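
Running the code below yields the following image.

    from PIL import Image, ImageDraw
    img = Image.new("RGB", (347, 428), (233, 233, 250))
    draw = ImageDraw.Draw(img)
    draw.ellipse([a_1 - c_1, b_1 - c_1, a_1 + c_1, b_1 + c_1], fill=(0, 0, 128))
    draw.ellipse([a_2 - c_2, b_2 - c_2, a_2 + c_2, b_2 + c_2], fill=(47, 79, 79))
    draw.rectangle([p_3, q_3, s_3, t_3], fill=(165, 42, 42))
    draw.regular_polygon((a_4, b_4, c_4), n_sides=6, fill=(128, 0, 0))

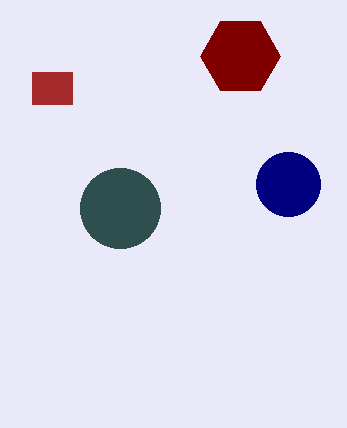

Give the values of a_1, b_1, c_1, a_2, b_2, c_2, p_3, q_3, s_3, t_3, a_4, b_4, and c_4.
a_1 = 288
b_1 = 184
c_1 = 32
a_2 = 120
b_2 = 208
c_2 = 40
p_3 = 32
q_3 = 72
s_3 = 72
t_3 = 104
a_4 = 240
b_4 = 56
c_4 = 40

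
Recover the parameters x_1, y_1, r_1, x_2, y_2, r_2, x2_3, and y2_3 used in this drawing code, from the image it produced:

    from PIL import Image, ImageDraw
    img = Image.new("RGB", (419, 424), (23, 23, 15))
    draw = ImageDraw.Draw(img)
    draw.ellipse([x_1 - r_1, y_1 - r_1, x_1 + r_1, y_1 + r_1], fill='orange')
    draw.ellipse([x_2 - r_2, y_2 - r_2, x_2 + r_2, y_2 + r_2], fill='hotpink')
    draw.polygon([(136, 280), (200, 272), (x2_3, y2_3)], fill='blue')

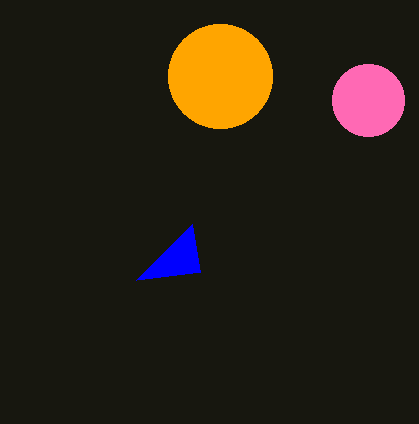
x_1 = 220
y_1 = 76
r_1 = 52
x_2 = 368
y_2 = 100
r_2 = 36
x2_3 = 192
y2_3 = 224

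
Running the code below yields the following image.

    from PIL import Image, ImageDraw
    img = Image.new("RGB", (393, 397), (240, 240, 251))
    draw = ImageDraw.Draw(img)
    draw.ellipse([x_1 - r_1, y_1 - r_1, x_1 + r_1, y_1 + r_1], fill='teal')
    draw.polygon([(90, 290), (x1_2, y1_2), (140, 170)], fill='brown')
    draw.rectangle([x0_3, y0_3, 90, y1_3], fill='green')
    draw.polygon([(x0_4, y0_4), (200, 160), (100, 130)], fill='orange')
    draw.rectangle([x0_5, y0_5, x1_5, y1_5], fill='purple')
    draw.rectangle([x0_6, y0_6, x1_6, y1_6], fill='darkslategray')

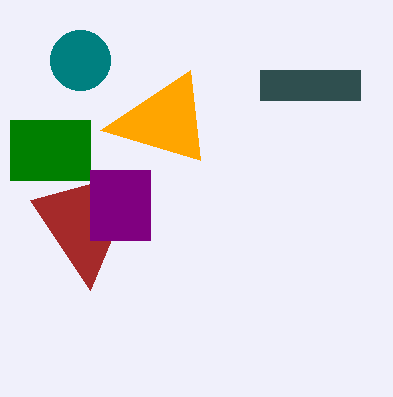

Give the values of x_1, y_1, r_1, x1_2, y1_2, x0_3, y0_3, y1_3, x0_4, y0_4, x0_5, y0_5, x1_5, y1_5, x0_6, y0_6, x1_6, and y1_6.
x_1 = 80
y_1 = 60
r_1 = 30
x1_2 = 30
y1_2 = 200
x0_3 = 10
y0_3 = 120
y1_3 = 180
x0_4 = 190
y0_4 = 70
x0_5 = 90
y0_5 = 170
x1_5 = 150
y1_5 = 240
x0_6 = 260
y0_6 = 70
x1_6 = 360
y1_6 = 100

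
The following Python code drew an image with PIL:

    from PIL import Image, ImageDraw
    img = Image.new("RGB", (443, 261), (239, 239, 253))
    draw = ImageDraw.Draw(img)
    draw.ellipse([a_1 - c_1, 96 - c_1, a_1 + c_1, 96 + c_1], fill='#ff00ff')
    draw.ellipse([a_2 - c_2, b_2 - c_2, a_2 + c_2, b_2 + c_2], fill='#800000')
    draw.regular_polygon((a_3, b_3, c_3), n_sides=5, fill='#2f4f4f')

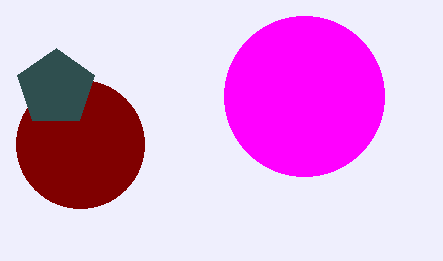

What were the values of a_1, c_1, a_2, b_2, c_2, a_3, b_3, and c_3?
a_1 = 304, c_1 = 80, a_2 = 80, b_2 = 144, c_2 = 64, a_3 = 56, b_3 = 88, c_3 = 40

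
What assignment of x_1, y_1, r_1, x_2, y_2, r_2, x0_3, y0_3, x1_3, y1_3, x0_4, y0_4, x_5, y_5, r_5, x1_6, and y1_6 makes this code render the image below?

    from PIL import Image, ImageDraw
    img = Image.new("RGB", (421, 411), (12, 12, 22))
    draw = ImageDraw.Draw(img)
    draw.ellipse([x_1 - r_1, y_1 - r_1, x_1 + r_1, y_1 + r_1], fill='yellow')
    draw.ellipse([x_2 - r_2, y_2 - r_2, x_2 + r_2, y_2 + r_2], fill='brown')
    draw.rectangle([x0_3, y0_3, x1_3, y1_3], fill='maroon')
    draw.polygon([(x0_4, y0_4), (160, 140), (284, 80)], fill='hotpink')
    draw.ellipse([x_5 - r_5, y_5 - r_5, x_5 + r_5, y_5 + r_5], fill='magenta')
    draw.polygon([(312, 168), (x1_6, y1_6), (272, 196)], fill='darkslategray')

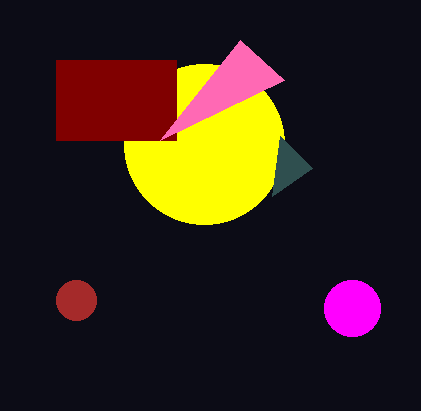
x_1 = 204; y_1 = 144; r_1 = 80; x_2 = 76; y_2 = 300; r_2 = 20; x0_3 = 56; y0_3 = 60; x1_3 = 176; y1_3 = 140; x0_4 = 240; y0_4 = 40; x_5 = 352; y_5 = 308; r_5 = 28; x1_6 = 280; y1_6 = 136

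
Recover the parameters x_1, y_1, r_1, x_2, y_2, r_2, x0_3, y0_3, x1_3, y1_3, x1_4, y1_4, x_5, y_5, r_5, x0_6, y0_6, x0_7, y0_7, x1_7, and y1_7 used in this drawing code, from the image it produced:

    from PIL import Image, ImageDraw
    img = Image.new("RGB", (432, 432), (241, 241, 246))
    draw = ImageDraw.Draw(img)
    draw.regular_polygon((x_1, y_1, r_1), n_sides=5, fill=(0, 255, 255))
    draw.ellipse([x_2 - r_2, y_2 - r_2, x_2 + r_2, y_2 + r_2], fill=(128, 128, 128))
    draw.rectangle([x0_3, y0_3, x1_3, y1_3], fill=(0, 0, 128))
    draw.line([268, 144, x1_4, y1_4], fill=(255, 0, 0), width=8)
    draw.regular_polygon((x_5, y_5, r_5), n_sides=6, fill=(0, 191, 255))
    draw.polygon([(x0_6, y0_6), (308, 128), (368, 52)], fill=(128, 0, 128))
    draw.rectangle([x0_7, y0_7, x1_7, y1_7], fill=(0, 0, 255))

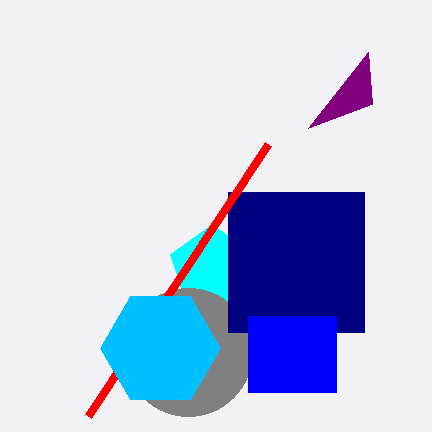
x_1 = 212, y_1 = 268, r_1 = 44, x_2 = 188, y_2 = 352, r_2 = 64, x0_3 = 228, y0_3 = 192, x1_3 = 364, y1_3 = 332, x1_4 = 88, y1_4 = 416, x_5 = 160, y_5 = 348, r_5 = 60, x0_6 = 372, y0_6 = 104, x0_7 = 248, y0_7 = 316, x1_7 = 336, y1_7 = 392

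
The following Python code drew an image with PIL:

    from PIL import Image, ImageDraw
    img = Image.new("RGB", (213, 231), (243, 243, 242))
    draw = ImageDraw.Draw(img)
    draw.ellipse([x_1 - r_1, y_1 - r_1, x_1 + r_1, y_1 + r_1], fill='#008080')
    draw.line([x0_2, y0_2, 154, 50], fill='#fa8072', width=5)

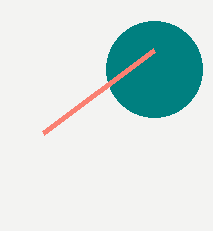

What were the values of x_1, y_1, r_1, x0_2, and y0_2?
x_1 = 154, y_1 = 69, r_1 = 48, x0_2 = 43, y0_2 = 133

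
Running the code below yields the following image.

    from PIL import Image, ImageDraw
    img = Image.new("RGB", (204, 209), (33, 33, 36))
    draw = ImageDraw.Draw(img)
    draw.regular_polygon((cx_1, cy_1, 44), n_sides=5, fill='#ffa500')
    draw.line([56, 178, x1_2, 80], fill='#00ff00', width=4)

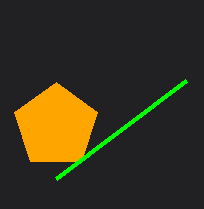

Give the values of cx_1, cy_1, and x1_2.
cx_1 = 56, cy_1 = 126, x1_2 = 186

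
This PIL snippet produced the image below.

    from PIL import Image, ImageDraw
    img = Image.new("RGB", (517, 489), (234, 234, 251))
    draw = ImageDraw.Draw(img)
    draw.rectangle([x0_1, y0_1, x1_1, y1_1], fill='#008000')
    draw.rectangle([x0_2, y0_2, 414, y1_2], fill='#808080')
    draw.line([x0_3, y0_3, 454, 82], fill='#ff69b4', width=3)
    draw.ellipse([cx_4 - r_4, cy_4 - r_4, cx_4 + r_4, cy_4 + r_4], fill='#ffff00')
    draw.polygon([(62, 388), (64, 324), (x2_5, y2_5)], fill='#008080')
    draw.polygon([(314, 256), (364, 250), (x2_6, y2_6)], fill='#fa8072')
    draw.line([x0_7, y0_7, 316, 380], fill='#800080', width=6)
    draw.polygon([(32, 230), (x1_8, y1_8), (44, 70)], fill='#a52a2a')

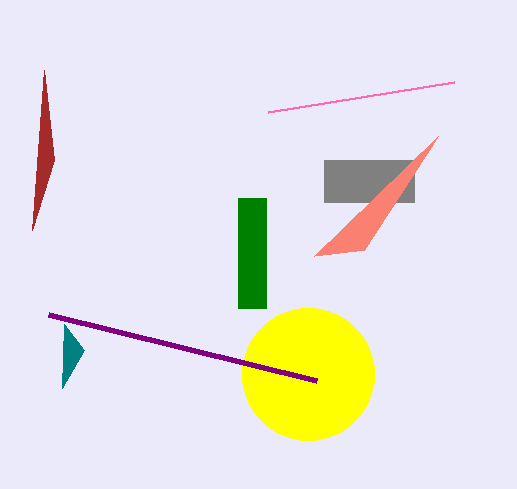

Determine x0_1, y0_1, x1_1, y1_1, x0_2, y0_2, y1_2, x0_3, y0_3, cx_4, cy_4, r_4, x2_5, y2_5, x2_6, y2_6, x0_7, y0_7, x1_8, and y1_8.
x0_1 = 238; y0_1 = 198; x1_1 = 266; y1_1 = 308; x0_2 = 324; y0_2 = 160; y1_2 = 202; x0_3 = 268; y0_3 = 112; cx_4 = 308; cy_4 = 374; r_4 = 66; x2_5 = 84; y2_5 = 350; x2_6 = 438; y2_6 = 136; x0_7 = 48; y0_7 = 314; x1_8 = 54; y1_8 = 160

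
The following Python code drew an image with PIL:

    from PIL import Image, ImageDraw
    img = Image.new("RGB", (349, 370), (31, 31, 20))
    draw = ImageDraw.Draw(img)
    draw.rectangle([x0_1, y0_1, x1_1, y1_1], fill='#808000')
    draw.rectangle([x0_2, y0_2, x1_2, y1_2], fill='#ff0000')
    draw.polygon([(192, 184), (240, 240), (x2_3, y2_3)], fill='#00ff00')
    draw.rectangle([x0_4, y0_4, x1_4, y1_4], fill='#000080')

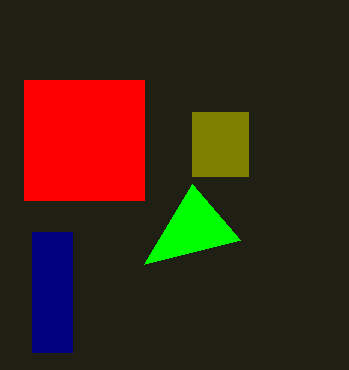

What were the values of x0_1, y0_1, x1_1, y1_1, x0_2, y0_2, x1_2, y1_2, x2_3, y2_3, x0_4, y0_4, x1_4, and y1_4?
x0_1 = 192, y0_1 = 112, x1_1 = 248, y1_1 = 176, x0_2 = 24, y0_2 = 80, x1_2 = 144, y1_2 = 200, x2_3 = 144, y2_3 = 264, x0_4 = 32, y0_4 = 232, x1_4 = 72, y1_4 = 352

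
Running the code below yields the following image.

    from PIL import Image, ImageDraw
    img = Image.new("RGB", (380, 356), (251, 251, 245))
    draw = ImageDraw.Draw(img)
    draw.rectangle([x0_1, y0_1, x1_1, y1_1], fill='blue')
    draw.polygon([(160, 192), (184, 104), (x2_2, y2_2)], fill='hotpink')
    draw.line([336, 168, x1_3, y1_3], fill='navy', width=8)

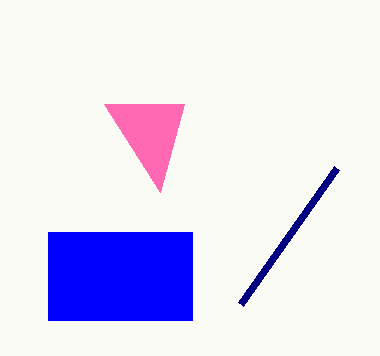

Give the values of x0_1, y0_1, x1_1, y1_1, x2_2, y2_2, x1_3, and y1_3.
x0_1 = 48; y0_1 = 232; x1_1 = 192; y1_1 = 320; x2_2 = 104; y2_2 = 104; x1_3 = 240; y1_3 = 304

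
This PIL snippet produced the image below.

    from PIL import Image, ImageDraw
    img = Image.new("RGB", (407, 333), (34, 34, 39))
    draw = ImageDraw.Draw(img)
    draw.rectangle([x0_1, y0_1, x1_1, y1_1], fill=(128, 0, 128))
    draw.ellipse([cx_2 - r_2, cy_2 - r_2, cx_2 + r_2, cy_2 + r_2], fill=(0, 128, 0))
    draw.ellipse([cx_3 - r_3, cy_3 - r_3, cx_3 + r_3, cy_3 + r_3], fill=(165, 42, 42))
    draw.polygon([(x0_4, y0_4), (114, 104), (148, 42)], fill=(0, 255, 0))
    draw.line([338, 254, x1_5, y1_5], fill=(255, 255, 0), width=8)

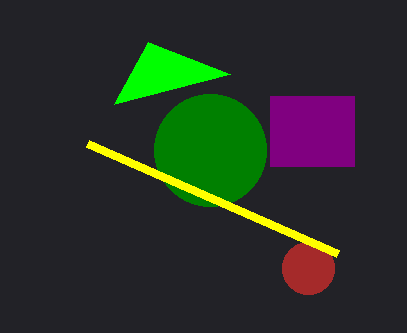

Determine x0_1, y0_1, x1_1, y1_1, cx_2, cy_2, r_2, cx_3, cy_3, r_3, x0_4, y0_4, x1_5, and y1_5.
x0_1 = 270, y0_1 = 96, x1_1 = 354, y1_1 = 166, cx_2 = 210, cy_2 = 150, r_2 = 56, cx_3 = 308, cy_3 = 268, r_3 = 26, x0_4 = 230, y0_4 = 74, x1_5 = 88, y1_5 = 144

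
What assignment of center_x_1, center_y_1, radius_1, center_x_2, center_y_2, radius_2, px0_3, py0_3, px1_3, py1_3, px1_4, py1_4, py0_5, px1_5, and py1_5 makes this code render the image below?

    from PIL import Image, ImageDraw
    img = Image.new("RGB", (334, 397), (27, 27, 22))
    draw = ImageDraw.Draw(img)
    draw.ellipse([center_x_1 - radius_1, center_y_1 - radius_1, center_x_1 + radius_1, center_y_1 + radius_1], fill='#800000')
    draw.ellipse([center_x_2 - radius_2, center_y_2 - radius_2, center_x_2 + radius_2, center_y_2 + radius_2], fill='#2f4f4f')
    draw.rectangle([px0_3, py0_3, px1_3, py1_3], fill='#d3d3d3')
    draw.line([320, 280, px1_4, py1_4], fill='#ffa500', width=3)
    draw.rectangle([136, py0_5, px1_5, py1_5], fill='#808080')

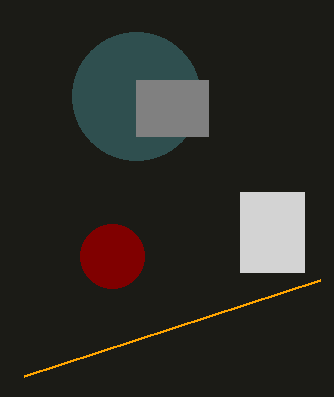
center_x_1 = 112; center_y_1 = 256; radius_1 = 32; center_x_2 = 136; center_y_2 = 96; radius_2 = 64; px0_3 = 240; py0_3 = 192; px1_3 = 304; py1_3 = 272; px1_4 = 24; py1_4 = 376; py0_5 = 80; px1_5 = 208; py1_5 = 136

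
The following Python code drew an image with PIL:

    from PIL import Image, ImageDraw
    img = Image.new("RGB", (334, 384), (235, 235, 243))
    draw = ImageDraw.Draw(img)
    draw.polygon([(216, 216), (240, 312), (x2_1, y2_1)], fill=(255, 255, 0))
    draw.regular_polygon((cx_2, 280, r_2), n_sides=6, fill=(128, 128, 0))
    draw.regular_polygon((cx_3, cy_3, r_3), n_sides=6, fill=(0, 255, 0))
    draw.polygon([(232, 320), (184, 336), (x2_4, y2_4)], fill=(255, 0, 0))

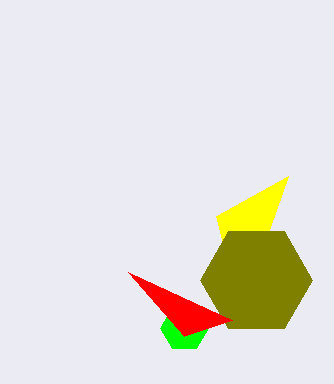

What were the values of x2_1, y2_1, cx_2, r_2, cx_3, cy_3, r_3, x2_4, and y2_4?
x2_1 = 288, y2_1 = 176, cx_2 = 256, r_2 = 56, cx_3 = 184, cy_3 = 328, r_3 = 24, x2_4 = 128, y2_4 = 272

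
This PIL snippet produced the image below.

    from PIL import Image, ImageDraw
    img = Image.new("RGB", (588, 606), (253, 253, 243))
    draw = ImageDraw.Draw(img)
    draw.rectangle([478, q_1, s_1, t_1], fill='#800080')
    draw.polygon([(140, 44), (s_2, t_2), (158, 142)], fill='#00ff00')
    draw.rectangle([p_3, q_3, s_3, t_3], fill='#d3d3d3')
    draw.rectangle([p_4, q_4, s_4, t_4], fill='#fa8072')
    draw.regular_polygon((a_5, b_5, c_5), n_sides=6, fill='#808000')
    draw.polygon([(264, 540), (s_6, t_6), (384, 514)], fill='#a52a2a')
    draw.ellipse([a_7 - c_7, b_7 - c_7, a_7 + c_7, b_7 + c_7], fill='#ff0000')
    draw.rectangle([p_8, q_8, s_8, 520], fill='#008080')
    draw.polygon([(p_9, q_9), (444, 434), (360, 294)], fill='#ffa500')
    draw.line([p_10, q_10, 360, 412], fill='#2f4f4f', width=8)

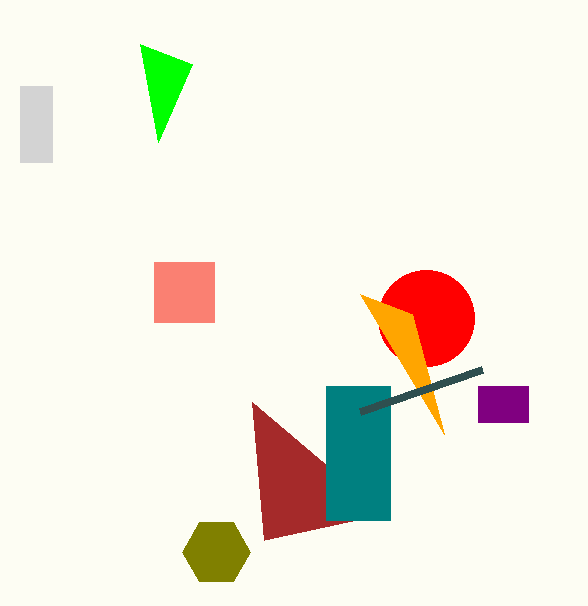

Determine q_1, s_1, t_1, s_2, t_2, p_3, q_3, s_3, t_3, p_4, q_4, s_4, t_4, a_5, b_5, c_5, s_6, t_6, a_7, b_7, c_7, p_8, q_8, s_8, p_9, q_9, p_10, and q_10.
q_1 = 386, s_1 = 528, t_1 = 422, s_2 = 192, t_2 = 64, p_3 = 20, q_3 = 86, s_3 = 52, t_3 = 162, p_4 = 154, q_4 = 262, s_4 = 214, t_4 = 322, a_5 = 216, b_5 = 552, c_5 = 34, s_6 = 252, t_6 = 402, a_7 = 426, b_7 = 318, c_7 = 48, p_8 = 326, q_8 = 386, s_8 = 390, p_9 = 412, q_9 = 314, p_10 = 482, q_10 = 370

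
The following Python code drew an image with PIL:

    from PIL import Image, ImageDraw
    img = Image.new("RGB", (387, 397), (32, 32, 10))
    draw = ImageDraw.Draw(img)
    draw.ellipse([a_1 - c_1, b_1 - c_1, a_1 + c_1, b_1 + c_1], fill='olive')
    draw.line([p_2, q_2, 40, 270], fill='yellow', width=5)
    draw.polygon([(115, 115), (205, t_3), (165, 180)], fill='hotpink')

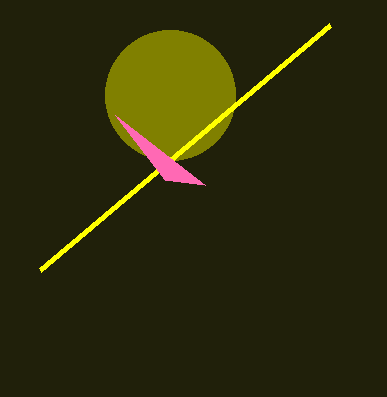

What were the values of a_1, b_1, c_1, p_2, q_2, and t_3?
a_1 = 170, b_1 = 95, c_1 = 65, p_2 = 330, q_2 = 25, t_3 = 185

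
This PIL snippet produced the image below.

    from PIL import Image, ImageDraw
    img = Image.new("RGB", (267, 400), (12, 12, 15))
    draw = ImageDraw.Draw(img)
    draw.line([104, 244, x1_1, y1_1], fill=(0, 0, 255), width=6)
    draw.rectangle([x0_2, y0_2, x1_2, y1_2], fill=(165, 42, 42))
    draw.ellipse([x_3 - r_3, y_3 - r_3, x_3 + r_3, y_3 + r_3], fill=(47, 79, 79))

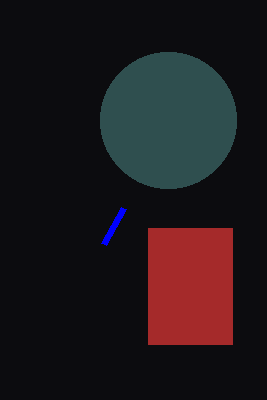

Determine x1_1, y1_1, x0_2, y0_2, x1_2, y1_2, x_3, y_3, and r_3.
x1_1 = 124, y1_1 = 208, x0_2 = 148, y0_2 = 228, x1_2 = 232, y1_2 = 344, x_3 = 168, y_3 = 120, r_3 = 68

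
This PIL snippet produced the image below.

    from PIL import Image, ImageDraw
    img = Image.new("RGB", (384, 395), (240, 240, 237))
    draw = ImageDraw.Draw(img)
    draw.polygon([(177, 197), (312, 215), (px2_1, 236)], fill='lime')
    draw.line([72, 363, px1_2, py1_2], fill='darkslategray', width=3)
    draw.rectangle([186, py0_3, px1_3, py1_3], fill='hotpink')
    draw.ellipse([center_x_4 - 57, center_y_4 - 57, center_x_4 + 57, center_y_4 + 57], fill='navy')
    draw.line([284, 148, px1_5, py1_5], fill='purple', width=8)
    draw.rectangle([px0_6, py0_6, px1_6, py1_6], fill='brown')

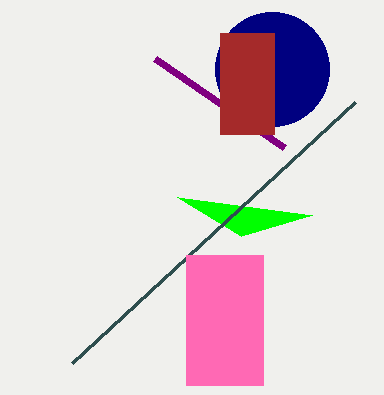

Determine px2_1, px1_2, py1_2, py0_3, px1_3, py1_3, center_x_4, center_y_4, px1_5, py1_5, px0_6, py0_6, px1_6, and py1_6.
px2_1 = 241
px1_2 = 355
py1_2 = 102
py0_3 = 255
px1_3 = 263
py1_3 = 385
center_x_4 = 272
center_y_4 = 69
px1_5 = 155
py1_5 = 59
px0_6 = 220
py0_6 = 33
px1_6 = 274
py1_6 = 134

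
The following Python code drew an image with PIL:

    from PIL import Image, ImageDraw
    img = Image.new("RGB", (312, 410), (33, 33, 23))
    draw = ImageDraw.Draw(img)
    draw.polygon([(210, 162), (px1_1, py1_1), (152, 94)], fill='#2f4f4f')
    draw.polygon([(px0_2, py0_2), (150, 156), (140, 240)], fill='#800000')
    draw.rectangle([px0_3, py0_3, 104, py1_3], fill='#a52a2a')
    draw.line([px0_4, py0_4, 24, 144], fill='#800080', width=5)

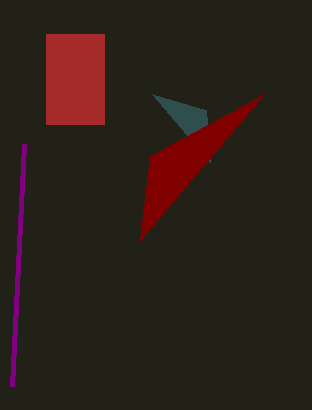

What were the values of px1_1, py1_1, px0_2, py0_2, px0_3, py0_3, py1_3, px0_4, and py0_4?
px1_1 = 206
py1_1 = 110
px0_2 = 264
py0_2 = 94
px0_3 = 46
py0_3 = 34
py1_3 = 124
px0_4 = 12
py0_4 = 386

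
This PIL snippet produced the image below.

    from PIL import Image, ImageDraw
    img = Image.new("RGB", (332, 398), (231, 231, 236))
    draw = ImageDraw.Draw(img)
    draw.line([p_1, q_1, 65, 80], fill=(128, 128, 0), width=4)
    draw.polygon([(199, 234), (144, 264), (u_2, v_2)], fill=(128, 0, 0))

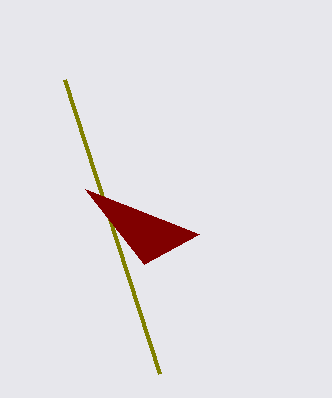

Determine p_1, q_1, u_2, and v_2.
p_1 = 160; q_1 = 374; u_2 = 85; v_2 = 189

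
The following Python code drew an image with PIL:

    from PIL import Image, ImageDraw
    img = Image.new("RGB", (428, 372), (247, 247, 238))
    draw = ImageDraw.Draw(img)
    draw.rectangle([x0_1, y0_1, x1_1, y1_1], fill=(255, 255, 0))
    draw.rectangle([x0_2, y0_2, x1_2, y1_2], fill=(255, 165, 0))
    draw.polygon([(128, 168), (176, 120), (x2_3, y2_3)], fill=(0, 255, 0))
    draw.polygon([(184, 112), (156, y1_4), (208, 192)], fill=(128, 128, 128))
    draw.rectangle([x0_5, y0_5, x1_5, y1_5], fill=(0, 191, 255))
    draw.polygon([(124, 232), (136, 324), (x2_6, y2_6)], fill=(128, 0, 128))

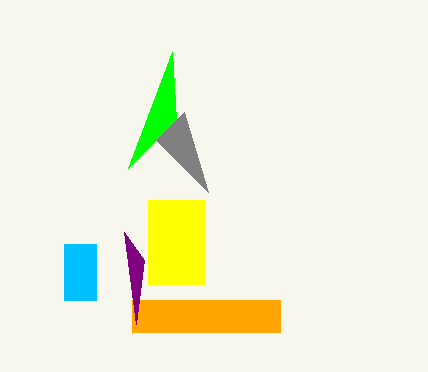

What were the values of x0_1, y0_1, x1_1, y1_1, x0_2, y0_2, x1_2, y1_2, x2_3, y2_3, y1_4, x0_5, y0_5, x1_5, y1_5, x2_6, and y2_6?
x0_1 = 148
y0_1 = 200
x1_1 = 204
y1_1 = 284
x0_2 = 132
y0_2 = 300
x1_2 = 280
y1_2 = 332
x2_3 = 172
y2_3 = 52
y1_4 = 140
x0_5 = 64
y0_5 = 244
x1_5 = 96
y1_5 = 300
x2_6 = 144
y2_6 = 260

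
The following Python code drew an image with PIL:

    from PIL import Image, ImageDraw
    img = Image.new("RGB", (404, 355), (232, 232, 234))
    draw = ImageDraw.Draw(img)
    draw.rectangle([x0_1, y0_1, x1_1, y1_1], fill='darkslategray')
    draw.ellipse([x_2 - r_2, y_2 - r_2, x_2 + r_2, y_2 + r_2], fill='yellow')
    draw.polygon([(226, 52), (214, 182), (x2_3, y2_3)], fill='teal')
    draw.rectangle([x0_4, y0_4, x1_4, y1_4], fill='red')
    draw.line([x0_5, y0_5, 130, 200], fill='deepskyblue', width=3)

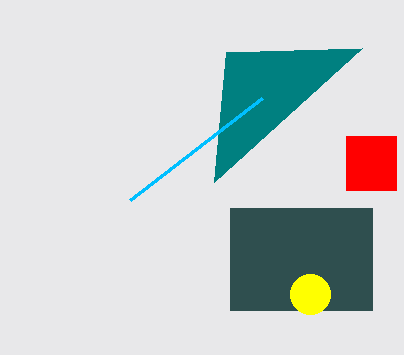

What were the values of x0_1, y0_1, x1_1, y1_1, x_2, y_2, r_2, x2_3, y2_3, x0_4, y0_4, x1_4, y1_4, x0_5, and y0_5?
x0_1 = 230
y0_1 = 208
x1_1 = 372
y1_1 = 310
x_2 = 310
y_2 = 294
r_2 = 20
x2_3 = 362
y2_3 = 48
x0_4 = 346
y0_4 = 136
x1_4 = 396
y1_4 = 190
x0_5 = 262
y0_5 = 98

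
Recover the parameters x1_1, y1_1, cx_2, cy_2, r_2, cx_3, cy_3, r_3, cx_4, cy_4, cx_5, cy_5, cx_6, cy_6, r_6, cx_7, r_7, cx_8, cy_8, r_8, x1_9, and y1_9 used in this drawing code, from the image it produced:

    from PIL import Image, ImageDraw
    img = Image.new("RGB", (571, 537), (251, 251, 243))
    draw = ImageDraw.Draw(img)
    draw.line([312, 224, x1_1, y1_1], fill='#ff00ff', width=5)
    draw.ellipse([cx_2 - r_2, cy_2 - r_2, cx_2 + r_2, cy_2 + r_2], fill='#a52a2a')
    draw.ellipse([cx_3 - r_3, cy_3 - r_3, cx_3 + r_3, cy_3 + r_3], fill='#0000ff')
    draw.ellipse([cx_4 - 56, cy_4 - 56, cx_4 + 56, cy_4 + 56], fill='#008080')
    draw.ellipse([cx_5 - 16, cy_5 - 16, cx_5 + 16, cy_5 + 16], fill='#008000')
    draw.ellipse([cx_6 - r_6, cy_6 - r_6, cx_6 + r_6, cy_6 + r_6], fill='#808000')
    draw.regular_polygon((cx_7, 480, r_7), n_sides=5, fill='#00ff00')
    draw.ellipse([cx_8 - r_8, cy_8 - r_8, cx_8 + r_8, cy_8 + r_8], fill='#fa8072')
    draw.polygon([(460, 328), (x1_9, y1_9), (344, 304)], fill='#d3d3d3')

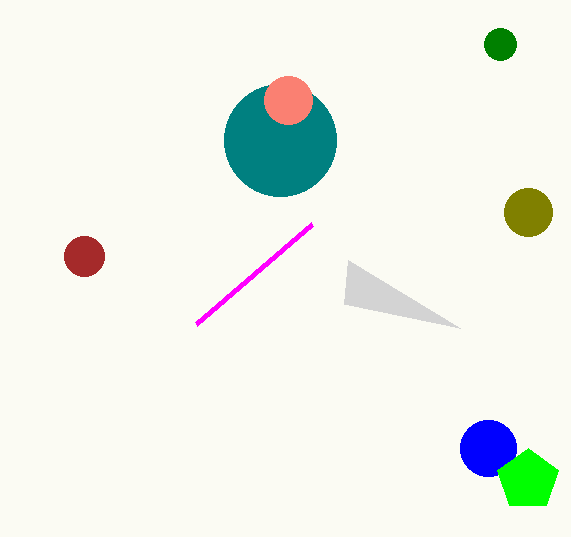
x1_1 = 196, y1_1 = 324, cx_2 = 84, cy_2 = 256, r_2 = 20, cx_3 = 488, cy_3 = 448, r_3 = 28, cx_4 = 280, cy_4 = 140, cx_5 = 500, cy_5 = 44, cx_6 = 528, cy_6 = 212, r_6 = 24, cx_7 = 528, r_7 = 32, cx_8 = 288, cy_8 = 100, r_8 = 24, x1_9 = 348, y1_9 = 260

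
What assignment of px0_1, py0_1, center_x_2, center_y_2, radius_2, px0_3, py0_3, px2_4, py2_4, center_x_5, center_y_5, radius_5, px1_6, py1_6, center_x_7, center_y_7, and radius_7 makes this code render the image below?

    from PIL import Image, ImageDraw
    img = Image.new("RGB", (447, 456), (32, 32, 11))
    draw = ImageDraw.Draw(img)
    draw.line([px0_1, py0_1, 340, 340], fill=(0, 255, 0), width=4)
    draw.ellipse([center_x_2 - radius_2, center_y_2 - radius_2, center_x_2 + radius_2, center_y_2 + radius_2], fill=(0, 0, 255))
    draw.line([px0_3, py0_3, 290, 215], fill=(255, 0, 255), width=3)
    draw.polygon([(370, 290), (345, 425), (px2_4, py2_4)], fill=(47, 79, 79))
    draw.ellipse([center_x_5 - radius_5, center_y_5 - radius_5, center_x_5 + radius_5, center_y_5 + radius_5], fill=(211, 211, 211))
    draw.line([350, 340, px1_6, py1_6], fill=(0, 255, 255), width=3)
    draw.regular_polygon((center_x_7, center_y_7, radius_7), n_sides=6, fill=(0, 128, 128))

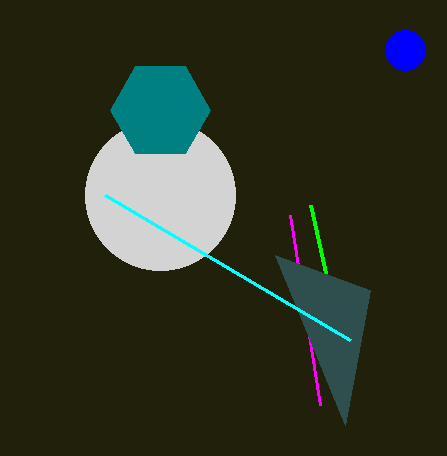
px0_1 = 310
py0_1 = 205
center_x_2 = 405
center_y_2 = 50
radius_2 = 20
px0_3 = 320
py0_3 = 405
px2_4 = 275
py2_4 = 255
center_x_5 = 160
center_y_5 = 195
radius_5 = 75
px1_6 = 105
py1_6 = 195
center_x_7 = 160
center_y_7 = 110
radius_7 = 50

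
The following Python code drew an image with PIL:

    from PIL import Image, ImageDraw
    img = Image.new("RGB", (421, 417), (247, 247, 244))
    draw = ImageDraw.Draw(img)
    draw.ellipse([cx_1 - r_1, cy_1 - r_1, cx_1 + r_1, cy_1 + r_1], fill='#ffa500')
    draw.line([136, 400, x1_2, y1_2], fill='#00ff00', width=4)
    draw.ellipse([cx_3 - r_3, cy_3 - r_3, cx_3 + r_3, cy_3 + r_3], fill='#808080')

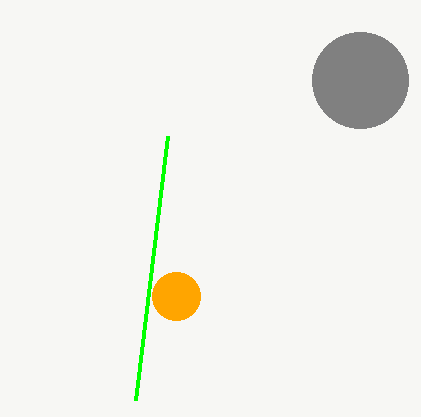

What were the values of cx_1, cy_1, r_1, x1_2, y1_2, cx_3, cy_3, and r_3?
cx_1 = 176
cy_1 = 296
r_1 = 24
x1_2 = 168
y1_2 = 136
cx_3 = 360
cy_3 = 80
r_3 = 48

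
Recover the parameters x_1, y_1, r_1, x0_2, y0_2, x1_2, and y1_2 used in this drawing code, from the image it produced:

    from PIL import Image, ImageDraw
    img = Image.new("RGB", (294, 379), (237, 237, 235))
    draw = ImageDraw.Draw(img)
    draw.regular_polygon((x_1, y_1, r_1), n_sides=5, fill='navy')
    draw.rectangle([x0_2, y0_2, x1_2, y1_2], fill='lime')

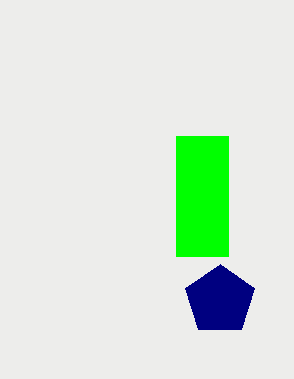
x_1 = 220; y_1 = 300; r_1 = 36; x0_2 = 176; y0_2 = 136; x1_2 = 228; y1_2 = 256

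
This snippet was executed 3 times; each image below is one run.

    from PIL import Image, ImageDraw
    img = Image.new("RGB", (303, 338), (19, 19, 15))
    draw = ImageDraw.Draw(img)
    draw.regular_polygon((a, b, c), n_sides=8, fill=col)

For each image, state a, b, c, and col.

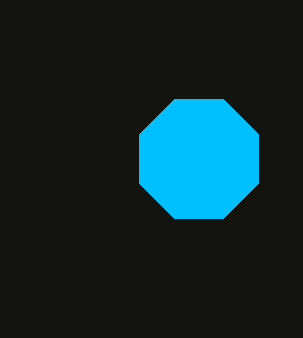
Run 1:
a = 199
b = 159
c = 64
col = 'deepskyblue'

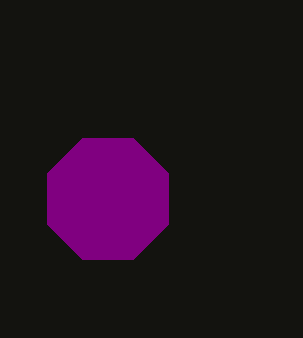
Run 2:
a = 108, b = 199, c = 66, col = 'purple'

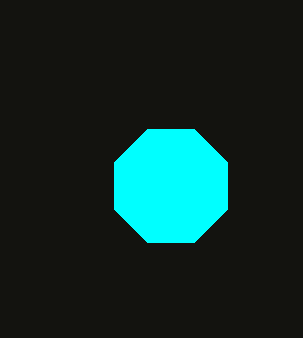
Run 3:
a = 171, b = 186, c = 61, col = 'cyan'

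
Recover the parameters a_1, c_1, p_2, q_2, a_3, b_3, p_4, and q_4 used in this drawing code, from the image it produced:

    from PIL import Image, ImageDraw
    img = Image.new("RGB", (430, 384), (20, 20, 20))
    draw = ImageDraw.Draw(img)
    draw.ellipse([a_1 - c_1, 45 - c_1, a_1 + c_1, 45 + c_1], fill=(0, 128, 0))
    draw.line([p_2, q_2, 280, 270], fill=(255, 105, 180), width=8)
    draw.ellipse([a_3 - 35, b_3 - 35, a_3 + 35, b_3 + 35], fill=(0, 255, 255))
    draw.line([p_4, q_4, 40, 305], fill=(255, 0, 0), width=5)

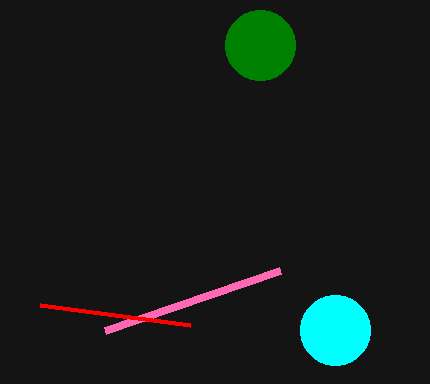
a_1 = 260
c_1 = 35
p_2 = 105
q_2 = 330
a_3 = 335
b_3 = 330
p_4 = 190
q_4 = 325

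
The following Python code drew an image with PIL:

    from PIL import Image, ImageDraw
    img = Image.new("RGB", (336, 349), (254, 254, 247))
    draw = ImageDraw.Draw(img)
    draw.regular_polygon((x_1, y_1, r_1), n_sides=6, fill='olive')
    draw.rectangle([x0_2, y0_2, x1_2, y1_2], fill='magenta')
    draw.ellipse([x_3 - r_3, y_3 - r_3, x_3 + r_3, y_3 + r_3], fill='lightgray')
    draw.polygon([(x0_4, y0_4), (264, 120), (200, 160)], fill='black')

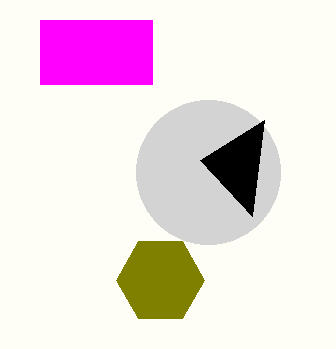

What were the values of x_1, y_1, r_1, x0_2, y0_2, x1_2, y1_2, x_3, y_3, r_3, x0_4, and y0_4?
x_1 = 160, y_1 = 280, r_1 = 44, x0_2 = 40, y0_2 = 20, x1_2 = 152, y1_2 = 84, x_3 = 208, y_3 = 172, r_3 = 72, x0_4 = 252, y0_4 = 216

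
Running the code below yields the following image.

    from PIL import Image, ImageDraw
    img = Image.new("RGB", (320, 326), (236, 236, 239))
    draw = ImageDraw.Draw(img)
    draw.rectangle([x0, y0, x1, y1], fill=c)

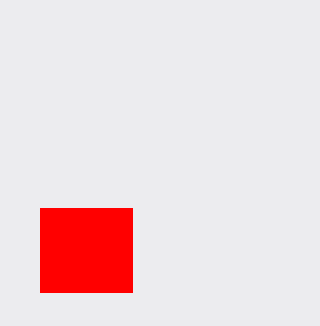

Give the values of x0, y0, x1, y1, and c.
x0 = 40, y0 = 208, x1 = 132, y1 = 292, c = 'red'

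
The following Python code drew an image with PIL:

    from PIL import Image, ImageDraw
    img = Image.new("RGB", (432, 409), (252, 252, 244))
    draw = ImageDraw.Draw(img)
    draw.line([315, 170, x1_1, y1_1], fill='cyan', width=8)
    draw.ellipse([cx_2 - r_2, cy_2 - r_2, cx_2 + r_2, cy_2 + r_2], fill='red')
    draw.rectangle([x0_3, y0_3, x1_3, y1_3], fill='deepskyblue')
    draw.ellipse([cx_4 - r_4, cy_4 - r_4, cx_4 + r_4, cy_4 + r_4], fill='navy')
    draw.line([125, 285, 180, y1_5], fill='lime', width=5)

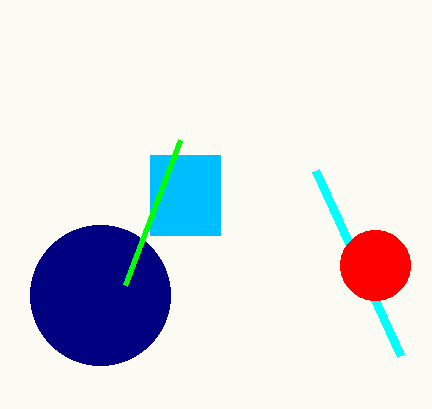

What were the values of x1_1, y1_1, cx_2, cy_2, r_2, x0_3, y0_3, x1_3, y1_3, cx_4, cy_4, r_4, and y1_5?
x1_1 = 400, y1_1 = 355, cx_2 = 375, cy_2 = 265, r_2 = 35, x0_3 = 150, y0_3 = 155, x1_3 = 220, y1_3 = 235, cx_4 = 100, cy_4 = 295, r_4 = 70, y1_5 = 140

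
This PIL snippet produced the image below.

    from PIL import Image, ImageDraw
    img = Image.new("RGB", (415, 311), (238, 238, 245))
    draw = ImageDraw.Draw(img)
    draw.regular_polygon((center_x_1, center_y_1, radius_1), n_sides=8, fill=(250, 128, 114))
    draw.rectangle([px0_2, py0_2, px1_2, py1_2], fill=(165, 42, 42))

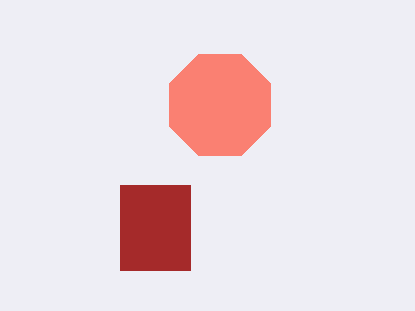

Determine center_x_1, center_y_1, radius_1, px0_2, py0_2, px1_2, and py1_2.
center_x_1 = 220, center_y_1 = 105, radius_1 = 55, px0_2 = 120, py0_2 = 185, px1_2 = 190, py1_2 = 270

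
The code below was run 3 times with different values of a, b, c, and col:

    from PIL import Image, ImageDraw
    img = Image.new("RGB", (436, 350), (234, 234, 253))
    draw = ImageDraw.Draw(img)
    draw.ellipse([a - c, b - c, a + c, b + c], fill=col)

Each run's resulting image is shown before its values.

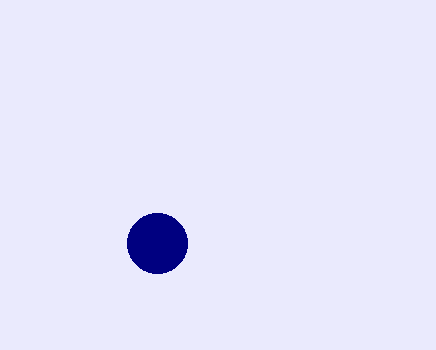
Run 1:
a = 157
b = 243
c = 30
col = 'navy'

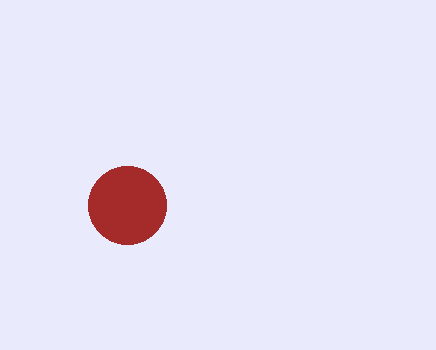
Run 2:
a = 127, b = 205, c = 39, col = 'brown'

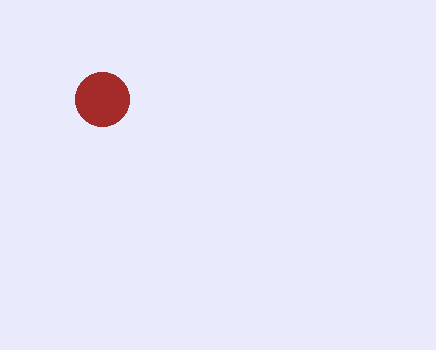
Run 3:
a = 102; b = 99; c = 27; col = 'brown'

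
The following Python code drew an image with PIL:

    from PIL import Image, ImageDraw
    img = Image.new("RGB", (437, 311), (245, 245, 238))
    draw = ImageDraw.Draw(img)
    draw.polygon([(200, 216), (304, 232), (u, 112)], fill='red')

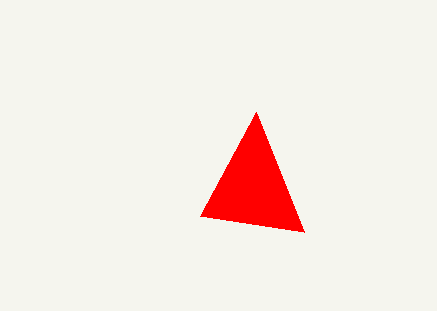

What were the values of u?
u = 256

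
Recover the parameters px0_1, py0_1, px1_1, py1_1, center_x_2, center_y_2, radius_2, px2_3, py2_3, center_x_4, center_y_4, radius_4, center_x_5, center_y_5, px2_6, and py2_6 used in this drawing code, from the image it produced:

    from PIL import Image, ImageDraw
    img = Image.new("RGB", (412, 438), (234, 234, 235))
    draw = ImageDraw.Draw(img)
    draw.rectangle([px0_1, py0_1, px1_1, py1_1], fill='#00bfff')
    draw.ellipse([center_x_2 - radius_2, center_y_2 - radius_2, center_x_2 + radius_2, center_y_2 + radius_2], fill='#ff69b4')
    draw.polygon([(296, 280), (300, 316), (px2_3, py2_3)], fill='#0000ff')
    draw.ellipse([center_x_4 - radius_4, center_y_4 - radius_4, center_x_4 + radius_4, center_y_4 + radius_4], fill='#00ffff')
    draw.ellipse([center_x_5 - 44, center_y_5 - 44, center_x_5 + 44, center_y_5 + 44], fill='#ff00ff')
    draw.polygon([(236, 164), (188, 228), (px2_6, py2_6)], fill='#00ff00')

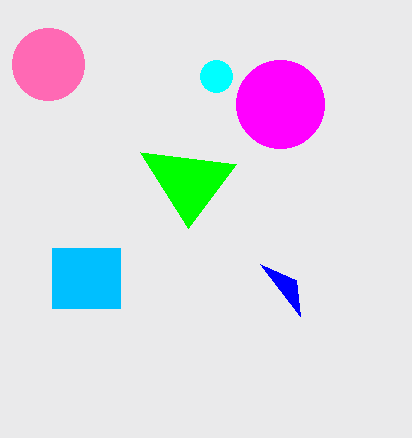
px0_1 = 52; py0_1 = 248; px1_1 = 120; py1_1 = 308; center_x_2 = 48; center_y_2 = 64; radius_2 = 36; px2_3 = 260; py2_3 = 264; center_x_4 = 216; center_y_4 = 76; radius_4 = 16; center_x_5 = 280; center_y_5 = 104; px2_6 = 140; py2_6 = 152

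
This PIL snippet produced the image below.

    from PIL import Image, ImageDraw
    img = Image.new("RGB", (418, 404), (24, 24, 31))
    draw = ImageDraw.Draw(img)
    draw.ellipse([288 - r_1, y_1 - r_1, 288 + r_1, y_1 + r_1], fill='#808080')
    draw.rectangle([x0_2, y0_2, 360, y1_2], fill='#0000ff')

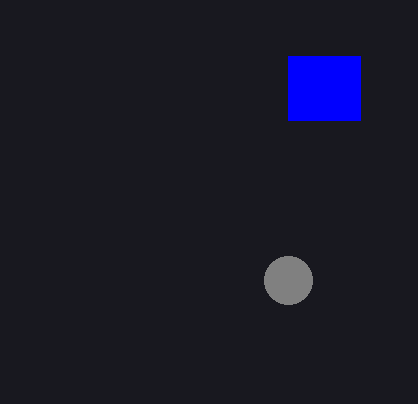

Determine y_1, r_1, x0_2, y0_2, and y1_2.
y_1 = 280; r_1 = 24; x0_2 = 288; y0_2 = 56; y1_2 = 120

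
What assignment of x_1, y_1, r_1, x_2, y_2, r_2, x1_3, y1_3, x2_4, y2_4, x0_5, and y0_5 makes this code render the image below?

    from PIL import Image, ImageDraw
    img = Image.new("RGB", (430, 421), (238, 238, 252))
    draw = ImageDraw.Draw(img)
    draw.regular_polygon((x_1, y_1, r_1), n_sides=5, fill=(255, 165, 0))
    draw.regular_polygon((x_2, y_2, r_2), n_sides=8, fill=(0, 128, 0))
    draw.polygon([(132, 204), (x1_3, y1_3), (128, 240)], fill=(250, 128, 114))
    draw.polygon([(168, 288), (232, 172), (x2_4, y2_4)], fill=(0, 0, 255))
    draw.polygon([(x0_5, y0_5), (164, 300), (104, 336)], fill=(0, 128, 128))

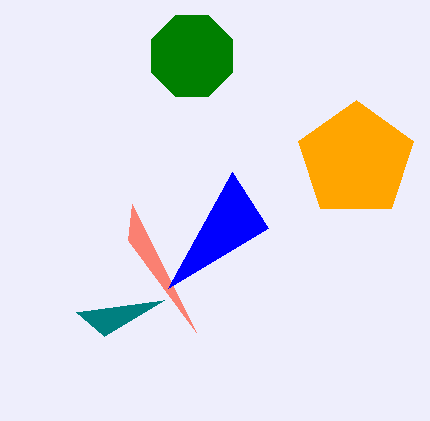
x_1 = 356; y_1 = 160; r_1 = 60; x_2 = 192; y_2 = 56; r_2 = 44; x1_3 = 196; y1_3 = 332; x2_4 = 268; y2_4 = 228; x0_5 = 76; y0_5 = 312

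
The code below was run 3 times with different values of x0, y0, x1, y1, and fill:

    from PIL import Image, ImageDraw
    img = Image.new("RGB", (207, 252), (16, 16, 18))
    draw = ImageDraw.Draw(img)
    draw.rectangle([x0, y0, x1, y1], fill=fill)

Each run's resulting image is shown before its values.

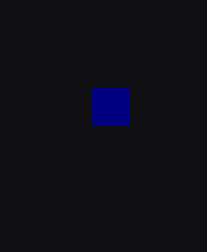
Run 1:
x0 = 92; y0 = 88; x1 = 128; y1 = 124; fill = 'navy'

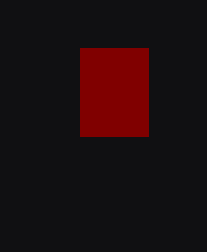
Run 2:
x0 = 80
y0 = 48
x1 = 148
y1 = 136
fill = 'maroon'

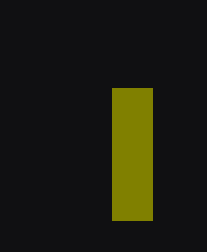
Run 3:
x0 = 112, y0 = 88, x1 = 152, y1 = 220, fill = 'olive'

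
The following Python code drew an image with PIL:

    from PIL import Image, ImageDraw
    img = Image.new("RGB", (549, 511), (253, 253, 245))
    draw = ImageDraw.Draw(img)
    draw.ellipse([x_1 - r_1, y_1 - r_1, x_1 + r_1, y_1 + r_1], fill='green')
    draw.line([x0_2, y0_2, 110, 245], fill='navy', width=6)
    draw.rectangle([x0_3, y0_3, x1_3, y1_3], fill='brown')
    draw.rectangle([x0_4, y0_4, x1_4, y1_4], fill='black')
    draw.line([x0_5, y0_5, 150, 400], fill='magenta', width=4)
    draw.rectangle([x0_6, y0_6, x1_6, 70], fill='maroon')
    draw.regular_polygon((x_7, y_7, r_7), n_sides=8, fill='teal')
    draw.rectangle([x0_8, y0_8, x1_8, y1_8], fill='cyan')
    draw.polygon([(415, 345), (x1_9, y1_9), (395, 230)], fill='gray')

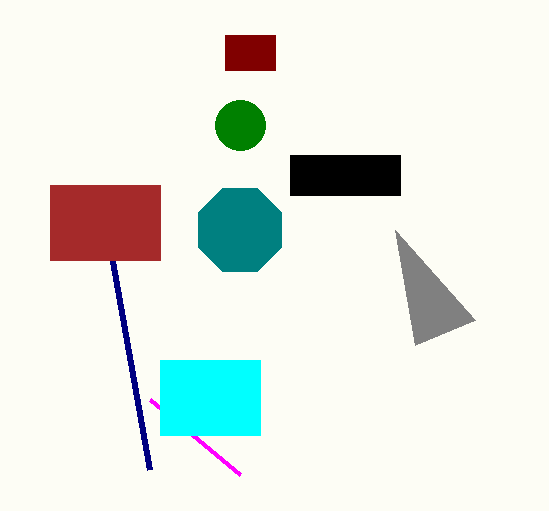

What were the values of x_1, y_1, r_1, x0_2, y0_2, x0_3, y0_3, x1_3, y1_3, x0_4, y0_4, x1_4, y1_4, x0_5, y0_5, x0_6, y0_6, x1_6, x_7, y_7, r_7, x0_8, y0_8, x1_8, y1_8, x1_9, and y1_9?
x_1 = 240, y_1 = 125, r_1 = 25, x0_2 = 150, y0_2 = 470, x0_3 = 50, y0_3 = 185, x1_3 = 160, y1_3 = 260, x0_4 = 290, y0_4 = 155, x1_4 = 400, y1_4 = 195, x0_5 = 240, y0_5 = 475, x0_6 = 225, y0_6 = 35, x1_6 = 275, x_7 = 240, y_7 = 230, r_7 = 45, x0_8 = 160, y0_8 = 360, x1_8 = 260, y1_8 = 435, x1_9 = 475, y1_9 = 320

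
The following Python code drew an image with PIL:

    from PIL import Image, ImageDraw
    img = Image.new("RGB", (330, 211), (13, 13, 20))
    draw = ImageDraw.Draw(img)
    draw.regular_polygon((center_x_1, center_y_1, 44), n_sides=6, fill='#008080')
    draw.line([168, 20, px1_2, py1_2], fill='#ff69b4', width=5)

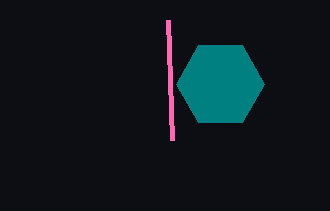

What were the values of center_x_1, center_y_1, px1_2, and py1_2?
center_x_1 = 220, center_y_1 = 84, px1_2 = 172, py1_2 = 140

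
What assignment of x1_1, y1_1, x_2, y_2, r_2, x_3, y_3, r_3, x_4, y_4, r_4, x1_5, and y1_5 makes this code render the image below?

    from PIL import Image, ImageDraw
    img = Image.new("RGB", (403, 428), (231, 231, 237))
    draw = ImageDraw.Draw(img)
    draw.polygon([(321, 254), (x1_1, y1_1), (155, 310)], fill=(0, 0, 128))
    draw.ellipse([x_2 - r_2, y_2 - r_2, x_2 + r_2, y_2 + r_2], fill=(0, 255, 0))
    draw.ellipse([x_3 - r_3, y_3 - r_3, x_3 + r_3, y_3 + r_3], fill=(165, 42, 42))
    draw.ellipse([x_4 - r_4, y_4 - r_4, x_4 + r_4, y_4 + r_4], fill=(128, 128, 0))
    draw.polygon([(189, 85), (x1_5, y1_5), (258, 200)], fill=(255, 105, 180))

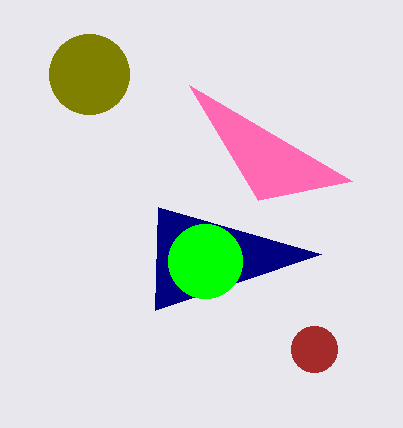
x1_1 = 158; y1_1 = 207; x_2 = 205; y_2 = 261; r_2 = 37; x_3 = 314; y_3 = 349; r_3 = 23; x_4 = 89; y_4 = 74; r_4 = 40; x1_5 = 352; y1_5 = 181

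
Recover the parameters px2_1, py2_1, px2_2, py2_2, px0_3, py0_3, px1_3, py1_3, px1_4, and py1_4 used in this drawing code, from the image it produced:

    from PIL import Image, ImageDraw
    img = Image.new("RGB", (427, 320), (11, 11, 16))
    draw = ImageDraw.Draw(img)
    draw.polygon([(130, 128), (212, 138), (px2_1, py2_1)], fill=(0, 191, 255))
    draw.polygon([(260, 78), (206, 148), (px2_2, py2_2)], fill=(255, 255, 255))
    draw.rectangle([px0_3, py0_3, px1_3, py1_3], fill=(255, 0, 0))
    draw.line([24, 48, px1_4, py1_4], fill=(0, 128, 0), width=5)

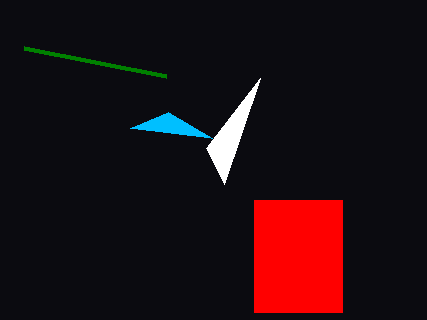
px2_1 = 168
py2_1 = 112
px2_2 = 224
py2_2 = 184
px0_3 = 254
py0_3 = 200
px1_3 = 342
py1_3 = 312
px1_4 = 166
py1_4 = 76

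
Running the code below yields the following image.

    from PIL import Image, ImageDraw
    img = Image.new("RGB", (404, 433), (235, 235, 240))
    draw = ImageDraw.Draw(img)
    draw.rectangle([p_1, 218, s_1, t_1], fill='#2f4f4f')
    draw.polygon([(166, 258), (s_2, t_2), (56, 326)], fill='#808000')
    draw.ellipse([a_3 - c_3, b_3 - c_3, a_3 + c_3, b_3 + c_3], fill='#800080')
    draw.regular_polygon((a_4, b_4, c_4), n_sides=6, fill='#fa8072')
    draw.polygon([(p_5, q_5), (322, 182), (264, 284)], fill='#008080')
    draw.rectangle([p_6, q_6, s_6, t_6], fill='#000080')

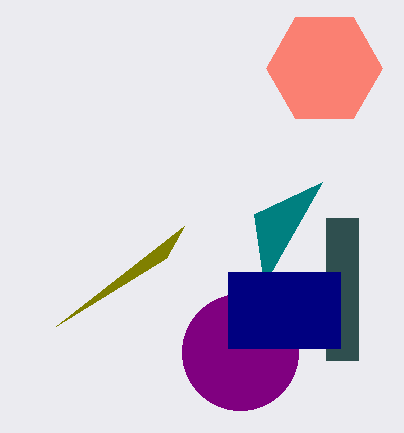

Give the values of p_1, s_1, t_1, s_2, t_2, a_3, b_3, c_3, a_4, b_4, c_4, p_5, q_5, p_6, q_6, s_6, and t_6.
p_1 = 326, s_1 = 358, t_1 = 360, s_2 = 184, t_2 = 226, a_3 = 240, b_3 = 352, c_3 = 58, a_4 = 324, b_4 = 68, c_4 = 58, p_5 = 254, q_5 = 214, p_6 = 228, q_6 = 272, s_6 = 340, t_6 = 348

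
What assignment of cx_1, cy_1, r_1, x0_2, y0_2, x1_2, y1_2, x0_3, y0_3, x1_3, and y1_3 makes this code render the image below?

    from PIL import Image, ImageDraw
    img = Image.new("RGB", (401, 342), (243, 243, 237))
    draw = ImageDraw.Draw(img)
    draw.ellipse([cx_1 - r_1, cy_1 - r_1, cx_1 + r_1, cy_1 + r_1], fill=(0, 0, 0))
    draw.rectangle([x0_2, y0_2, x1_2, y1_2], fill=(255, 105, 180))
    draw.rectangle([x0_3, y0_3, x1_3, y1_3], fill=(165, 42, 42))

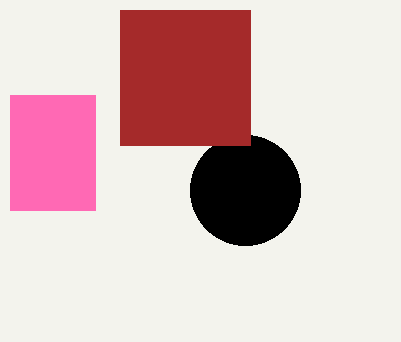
cx_1 = 245
cy_1 = 190
r_1 = 55
x0_2 = 10
y0_2 = 95
x1_2 = 95
y1_2 = 210
x0_3 = 120
y0_3 = 10
x1_3 = 250
y1_3 = 145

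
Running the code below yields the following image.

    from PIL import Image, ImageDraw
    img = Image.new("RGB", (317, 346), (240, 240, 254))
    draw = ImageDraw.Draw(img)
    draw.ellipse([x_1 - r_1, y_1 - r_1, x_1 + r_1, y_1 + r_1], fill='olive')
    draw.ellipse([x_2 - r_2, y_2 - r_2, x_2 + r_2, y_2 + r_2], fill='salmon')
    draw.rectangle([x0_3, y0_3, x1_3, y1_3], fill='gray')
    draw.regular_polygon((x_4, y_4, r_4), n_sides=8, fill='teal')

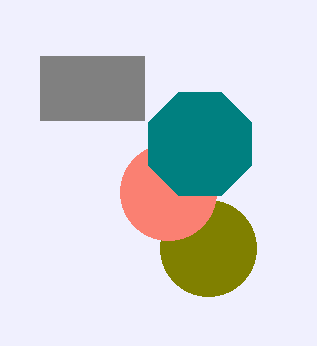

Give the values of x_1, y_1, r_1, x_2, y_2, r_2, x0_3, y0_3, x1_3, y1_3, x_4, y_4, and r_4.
x_1 = 208
y_1 = 248
r_1 = 48
x_2 = 168
y_2 = 192
r_2 = 48
x0_3 = 40
y0_3 = 56
x1_3 = 144
y1_3 = 120
x_4 = 200
y_4 = 144
r_4 = 56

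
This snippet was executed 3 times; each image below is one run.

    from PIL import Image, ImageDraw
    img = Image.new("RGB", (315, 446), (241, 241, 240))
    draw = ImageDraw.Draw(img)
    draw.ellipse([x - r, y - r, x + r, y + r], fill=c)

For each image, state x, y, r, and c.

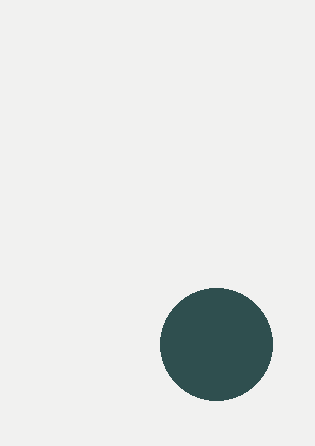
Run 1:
x = 216, y = 344, r = 56, c = 'darkslategray'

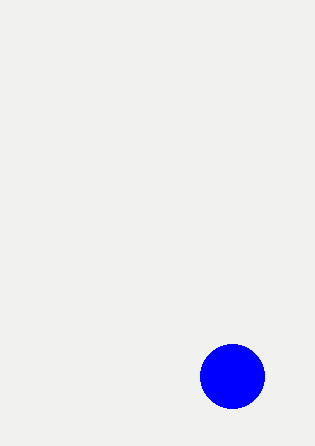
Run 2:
x = 232; y = 376; r = 32; c = 'blue'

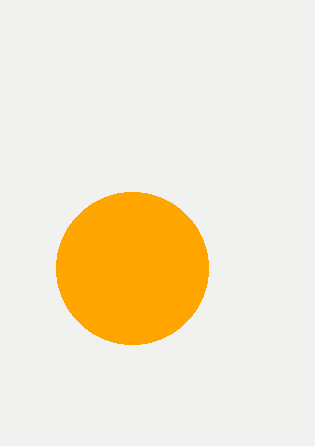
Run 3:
x = 132, y = 268, r = 76, c = 'orange'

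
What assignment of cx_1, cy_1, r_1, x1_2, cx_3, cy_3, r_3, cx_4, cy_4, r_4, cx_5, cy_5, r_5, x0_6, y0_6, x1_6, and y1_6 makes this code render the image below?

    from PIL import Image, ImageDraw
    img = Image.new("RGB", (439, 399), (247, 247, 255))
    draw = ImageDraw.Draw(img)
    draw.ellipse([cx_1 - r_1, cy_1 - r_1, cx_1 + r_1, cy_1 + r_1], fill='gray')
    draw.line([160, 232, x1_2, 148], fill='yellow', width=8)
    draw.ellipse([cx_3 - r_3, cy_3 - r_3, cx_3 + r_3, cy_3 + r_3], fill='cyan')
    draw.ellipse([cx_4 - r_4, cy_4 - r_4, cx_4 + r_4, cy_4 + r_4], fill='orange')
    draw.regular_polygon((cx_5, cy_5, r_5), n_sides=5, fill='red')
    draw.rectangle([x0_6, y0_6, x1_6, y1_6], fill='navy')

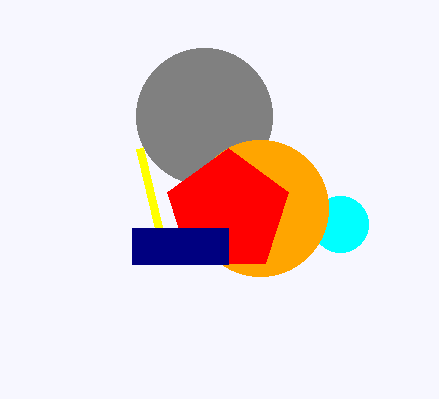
cx_1 = 204; cy_1 = 116; r_1 = 68; x1_2 = 140; cx_3 = 340; cy_3 = 224; r_3 = 28; cx_4 = 260; cy_4 = 208; r_4 = 68; cx_5 = 228; cy_5 = 212; r_5 = 64; x0_6 = 132; y0_6 = 228; x1_6 = 228; y1_6 = 264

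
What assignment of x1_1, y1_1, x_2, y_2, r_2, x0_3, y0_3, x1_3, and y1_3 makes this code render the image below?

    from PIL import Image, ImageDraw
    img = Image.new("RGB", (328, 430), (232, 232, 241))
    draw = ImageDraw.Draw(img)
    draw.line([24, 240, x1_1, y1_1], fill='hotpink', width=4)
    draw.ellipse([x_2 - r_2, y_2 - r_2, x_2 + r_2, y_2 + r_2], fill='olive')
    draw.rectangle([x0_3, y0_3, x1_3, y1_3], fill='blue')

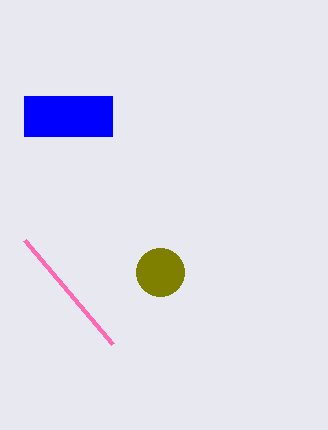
x1_1 = 112, y1_1 = 344, x_2 = 160, y_2 = 272, r_2 = 24, x0_3 = 24, y0_3 = 96, x1_3 = 112, y1_3 = 136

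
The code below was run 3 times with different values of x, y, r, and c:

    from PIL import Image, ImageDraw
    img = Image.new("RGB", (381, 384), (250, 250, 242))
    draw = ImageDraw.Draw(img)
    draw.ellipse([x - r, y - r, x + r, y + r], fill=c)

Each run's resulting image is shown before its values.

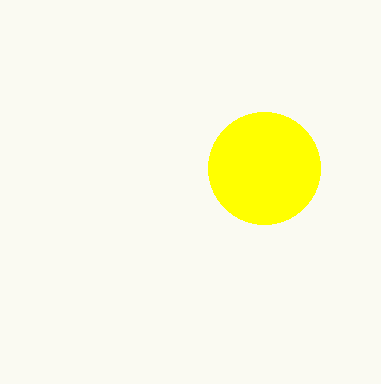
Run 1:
x = 264, y = 168, r = 56, c = 'yellow'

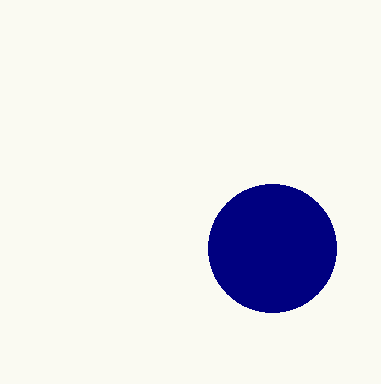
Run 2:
x = 272
y = 248
r = 64
c = 'navy'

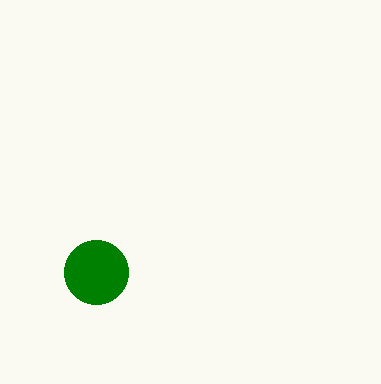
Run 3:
x = 96
y = 272
r = 32
c = 'green'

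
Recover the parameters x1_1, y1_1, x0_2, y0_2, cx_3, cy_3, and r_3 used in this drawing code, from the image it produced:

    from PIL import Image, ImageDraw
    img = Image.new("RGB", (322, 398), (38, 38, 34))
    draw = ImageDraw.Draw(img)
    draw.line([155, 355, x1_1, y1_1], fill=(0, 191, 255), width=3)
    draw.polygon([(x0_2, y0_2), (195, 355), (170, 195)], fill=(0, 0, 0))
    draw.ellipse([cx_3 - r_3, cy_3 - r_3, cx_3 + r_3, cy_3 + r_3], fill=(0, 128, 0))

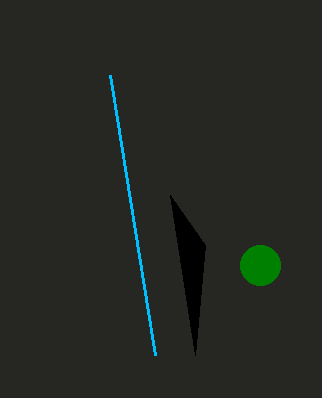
x1_1 = 110; y1_1 = 75; x0_2 = 205; y0_2 = 245; cx_3 = 260; cy_3 = 265; r_3 = 20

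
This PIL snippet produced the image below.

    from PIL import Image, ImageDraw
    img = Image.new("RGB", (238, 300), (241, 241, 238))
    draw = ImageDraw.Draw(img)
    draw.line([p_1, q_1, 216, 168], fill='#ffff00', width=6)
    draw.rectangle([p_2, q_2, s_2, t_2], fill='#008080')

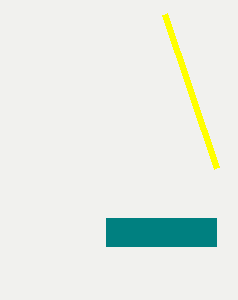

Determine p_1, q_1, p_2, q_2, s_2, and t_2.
p_1 = 164, q_1 = 14, p_2 = 106, q_2 = 218, s_2 = 216, t_2 = 246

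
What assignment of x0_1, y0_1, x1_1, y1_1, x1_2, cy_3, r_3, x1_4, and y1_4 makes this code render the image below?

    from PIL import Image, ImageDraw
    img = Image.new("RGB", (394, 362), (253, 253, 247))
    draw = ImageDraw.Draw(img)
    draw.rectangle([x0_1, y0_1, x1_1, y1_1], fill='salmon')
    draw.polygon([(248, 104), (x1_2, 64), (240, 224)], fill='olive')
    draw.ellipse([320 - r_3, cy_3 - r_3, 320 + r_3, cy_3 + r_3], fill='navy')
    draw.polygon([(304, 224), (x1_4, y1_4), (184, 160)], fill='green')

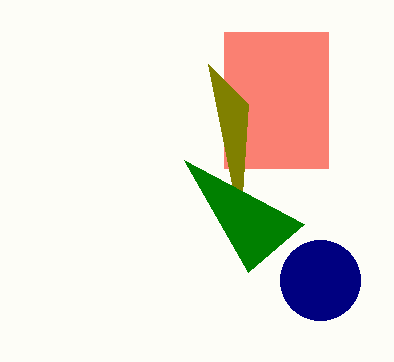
x0_1 = 224
y0_1 = 32
x1_1 = 328
y1_1 = 168
x1_2 = 208
cy_3 = 280
r_3 = 40
x1_4 = 248
y1_4 = 272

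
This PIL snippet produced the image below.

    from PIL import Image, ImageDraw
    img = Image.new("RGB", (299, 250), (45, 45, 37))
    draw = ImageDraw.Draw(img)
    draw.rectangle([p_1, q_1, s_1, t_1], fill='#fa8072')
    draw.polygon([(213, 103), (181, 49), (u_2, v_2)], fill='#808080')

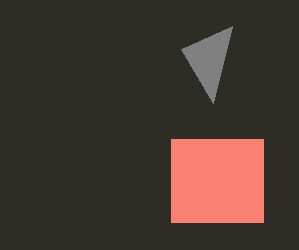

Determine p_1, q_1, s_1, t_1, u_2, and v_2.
p_1 = 171, q_1 = 139, s_1 = 263, t_1 = 222, u_2 = 232, v_2 = 26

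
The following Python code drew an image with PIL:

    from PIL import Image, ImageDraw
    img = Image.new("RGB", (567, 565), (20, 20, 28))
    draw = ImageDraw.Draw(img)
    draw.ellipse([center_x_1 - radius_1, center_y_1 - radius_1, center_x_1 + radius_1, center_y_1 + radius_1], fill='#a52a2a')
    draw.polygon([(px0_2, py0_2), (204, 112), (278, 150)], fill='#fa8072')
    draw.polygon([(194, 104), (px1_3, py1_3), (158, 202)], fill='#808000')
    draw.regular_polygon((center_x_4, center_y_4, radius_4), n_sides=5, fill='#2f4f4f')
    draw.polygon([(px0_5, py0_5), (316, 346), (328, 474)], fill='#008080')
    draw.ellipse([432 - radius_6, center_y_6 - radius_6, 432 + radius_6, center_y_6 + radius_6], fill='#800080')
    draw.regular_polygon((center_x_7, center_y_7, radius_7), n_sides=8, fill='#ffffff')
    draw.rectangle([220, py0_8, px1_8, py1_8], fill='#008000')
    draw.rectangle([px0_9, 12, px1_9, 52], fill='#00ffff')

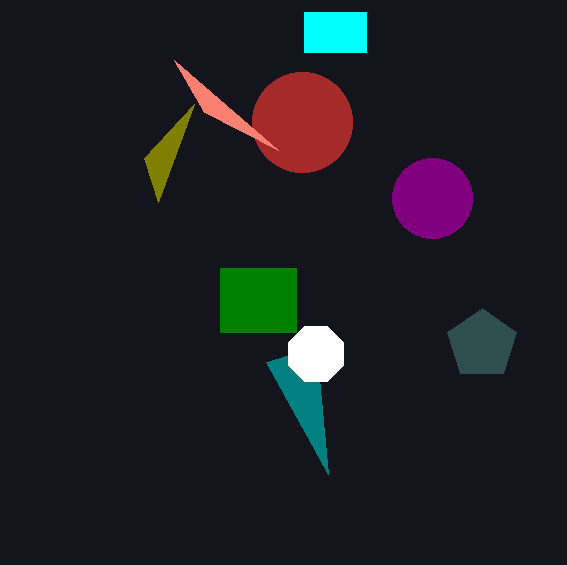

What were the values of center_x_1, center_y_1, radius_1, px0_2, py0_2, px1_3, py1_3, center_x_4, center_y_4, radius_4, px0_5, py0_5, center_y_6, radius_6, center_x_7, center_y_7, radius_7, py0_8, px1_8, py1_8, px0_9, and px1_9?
center_x_1 = 302, center_y_1 = 122, radius_1 = 50, px0_2 = 174, py0_2 = 60, px1_3 = 144, py1_3 = 158, center_x_4 = 482, center_y_4 = 344, radius_4 = 36, px0_5 = 266, py0_5 = 362, center_y_6 = 198, radius_6 = 40, center_x_7 = 316, center_y_7 = 354, radius_7 = 30, py0_8 = 268, px1_8 = 296, py1_8 = 332, px0_9 = 304, px1_9 = 366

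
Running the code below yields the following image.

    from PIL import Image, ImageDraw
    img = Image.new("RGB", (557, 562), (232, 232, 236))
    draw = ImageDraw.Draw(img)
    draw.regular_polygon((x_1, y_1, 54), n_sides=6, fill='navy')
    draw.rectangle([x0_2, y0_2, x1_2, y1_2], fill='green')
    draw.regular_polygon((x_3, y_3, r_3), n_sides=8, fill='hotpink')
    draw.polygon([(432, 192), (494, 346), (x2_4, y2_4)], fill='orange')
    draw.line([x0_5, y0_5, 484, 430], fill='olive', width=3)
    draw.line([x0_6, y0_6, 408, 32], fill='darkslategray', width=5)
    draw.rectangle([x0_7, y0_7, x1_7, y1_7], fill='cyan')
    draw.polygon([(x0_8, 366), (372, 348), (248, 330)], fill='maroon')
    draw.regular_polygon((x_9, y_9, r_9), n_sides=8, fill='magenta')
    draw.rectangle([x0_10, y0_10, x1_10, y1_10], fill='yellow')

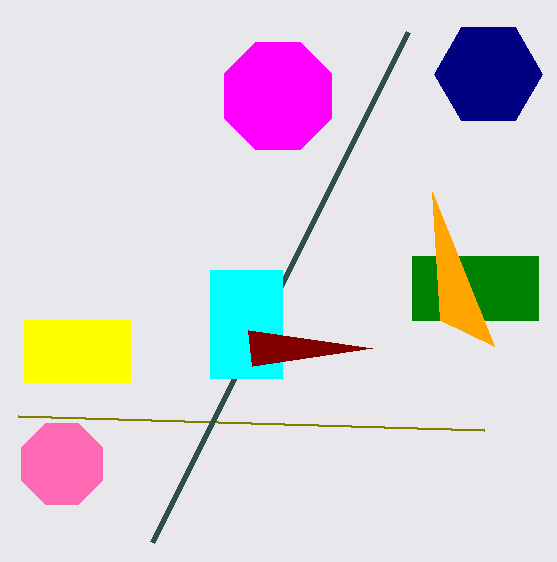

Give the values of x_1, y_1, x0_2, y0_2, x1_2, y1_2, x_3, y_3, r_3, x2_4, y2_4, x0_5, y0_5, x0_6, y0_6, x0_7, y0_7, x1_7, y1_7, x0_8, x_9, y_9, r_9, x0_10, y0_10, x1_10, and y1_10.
x_1 = 488
y_1 = 74
x0_2 = 412
y0_2 = 256
x1_2 = 538
y1_2 = 320
x_3 = 62
y_3 = 464
r_3 = 44
x2_4 = 440
y2_4 = 320
x0_5 = 18
y0_5 = 416
x0_6 = 152
y0_6 = 542
x0_7 = 210
y0_7 = 270
x1_7 = 282
y1_7 = 378
x0_8 = 252
x_9 = 278
y_9 = 96
r_9 = 58
x0_10 = 24
y0_10 = 320
x1_10 = 130
y1_10 = 382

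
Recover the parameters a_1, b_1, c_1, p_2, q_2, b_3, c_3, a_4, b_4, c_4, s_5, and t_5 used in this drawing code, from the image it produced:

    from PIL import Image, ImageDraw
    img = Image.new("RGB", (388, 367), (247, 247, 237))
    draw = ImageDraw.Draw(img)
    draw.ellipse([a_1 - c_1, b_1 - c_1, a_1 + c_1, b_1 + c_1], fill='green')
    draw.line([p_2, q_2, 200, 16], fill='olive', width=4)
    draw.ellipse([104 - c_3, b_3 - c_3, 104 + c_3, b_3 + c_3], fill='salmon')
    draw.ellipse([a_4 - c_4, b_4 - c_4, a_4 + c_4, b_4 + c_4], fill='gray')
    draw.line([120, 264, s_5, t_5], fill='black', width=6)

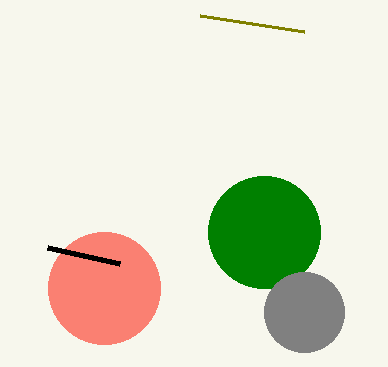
a_1 = 264; b_1 = 232; c_1 = 56; p_2 = 304; q_2 = 32; b_3 = 288; c_3 = 56; a_4 = 304; b_4 = 312; c_4 = 40; s_5 = 48; t_5 = 248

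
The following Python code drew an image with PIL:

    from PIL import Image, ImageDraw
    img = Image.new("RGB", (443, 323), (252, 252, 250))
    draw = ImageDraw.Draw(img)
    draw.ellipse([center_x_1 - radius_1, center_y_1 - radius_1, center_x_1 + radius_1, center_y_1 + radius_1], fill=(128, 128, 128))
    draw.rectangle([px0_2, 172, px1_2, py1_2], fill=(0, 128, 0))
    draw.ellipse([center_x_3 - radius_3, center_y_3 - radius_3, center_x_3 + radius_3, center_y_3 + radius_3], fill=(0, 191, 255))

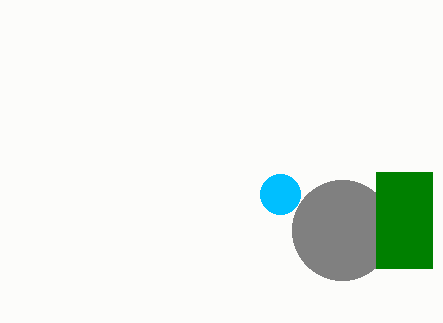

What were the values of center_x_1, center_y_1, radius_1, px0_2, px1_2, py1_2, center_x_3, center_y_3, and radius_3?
center_x_1 = 342; center_y_1 = 230; radius_1 = 50; px0_2 = 376; px1_2 = 432; py1_2 = 268; center_x_3 = 280; center_y_3 = 194; radius_3 = 20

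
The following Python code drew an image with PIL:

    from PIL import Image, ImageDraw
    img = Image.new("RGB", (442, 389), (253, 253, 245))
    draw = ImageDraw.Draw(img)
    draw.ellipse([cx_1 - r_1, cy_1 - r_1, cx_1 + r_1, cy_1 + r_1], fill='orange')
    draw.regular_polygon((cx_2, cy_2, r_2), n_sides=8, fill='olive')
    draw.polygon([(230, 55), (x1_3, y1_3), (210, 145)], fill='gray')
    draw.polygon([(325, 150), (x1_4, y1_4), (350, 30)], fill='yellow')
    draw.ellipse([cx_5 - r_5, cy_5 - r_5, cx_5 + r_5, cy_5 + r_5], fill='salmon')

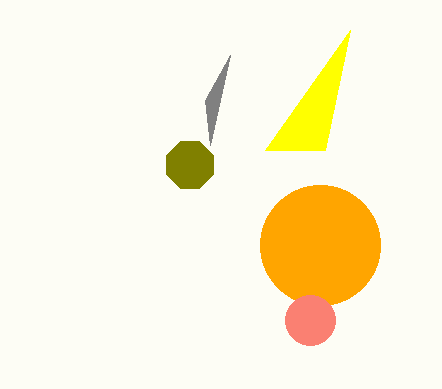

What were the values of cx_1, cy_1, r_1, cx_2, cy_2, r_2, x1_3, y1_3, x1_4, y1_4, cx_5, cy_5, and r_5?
cx_1 = 320; cy_1 = 245; r_1 = 60; cx_2 = 190; cy_2 = 165; r_2 = 25; x1_3 = 205; y1_3 = 100; x1_4 = 265; y1_4 = 150; cx_5 = 310; cy_5 = 320; r_5 = 25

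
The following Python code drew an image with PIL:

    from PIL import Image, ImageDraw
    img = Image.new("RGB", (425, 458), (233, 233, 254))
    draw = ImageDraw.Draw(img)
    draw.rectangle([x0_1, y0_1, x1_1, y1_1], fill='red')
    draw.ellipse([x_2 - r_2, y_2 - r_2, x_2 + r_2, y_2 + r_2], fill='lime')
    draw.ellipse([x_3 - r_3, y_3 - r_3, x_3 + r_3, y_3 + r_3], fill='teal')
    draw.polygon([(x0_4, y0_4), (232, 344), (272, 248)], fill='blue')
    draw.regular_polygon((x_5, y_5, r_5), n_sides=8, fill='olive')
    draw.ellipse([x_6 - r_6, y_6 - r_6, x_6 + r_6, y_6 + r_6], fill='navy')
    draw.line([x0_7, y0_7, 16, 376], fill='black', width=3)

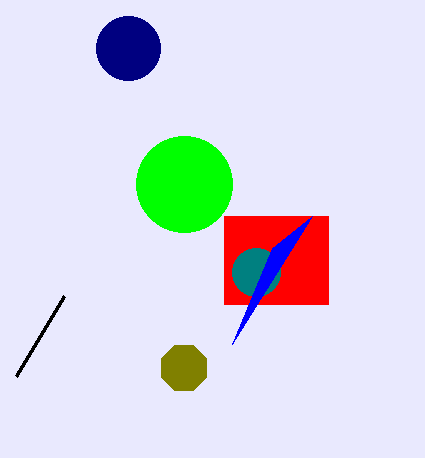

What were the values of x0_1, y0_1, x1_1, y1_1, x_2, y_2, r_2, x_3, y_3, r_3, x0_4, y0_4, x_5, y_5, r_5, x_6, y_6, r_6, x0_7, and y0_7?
x0_1 = 224
y0_1 = 216
x1_1 = 328
y1_1 = 304
x_2 = 184
y_2 = 184
r_2 = 48
x_3 = 256
y_3 = 272
r_3 = 24
x0_4 = 312
y0_4 = 216
x_5 = 184
y_5 = 368
r_5 = 24
x_6 = 128
y_6 = 48
r_6 = 32
x0_7 = 64
y0_7 = 296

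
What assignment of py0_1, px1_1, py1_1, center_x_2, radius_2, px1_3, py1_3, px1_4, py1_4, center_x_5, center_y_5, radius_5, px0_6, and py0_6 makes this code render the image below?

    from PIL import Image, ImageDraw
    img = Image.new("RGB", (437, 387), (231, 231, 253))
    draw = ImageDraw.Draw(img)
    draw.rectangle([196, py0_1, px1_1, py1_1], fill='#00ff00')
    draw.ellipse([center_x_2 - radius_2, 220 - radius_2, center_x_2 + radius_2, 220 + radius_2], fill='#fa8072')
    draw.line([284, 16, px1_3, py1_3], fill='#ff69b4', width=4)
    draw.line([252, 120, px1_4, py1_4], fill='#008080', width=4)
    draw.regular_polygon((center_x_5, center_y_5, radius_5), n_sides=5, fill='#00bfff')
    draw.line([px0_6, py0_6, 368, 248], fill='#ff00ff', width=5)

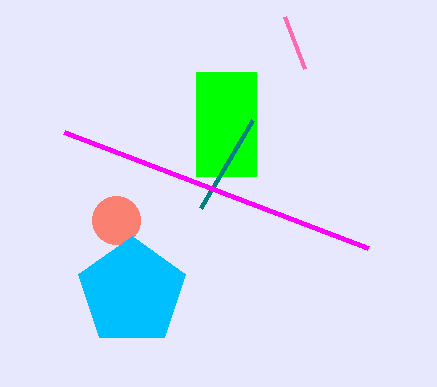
py0_1 = 72; px1_1 = 256; py1_1 = 176; center_x_2 = 116; radius_2 = 24; px1_3 = 304; py1_3 = 68; px1_4 = 200; py1_4 = 208; center_x_5 = 132; center_y_5 = 292; radius_5 = 56; px0_6 = 64; py0_6 = 132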